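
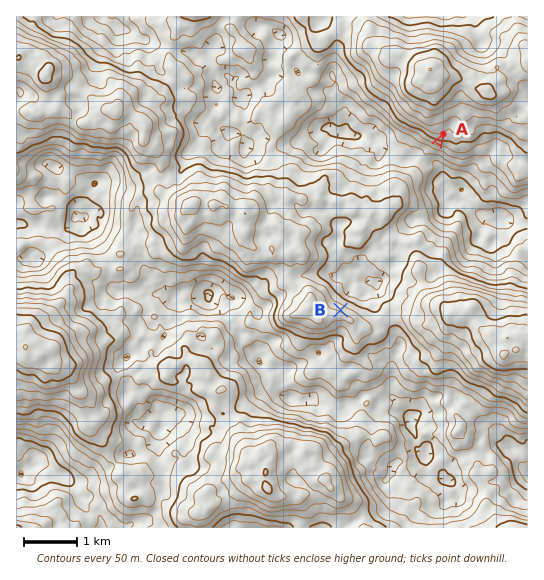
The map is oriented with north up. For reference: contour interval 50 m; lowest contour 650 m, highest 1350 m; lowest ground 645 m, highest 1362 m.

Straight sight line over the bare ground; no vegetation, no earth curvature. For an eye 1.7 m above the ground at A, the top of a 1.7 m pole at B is visible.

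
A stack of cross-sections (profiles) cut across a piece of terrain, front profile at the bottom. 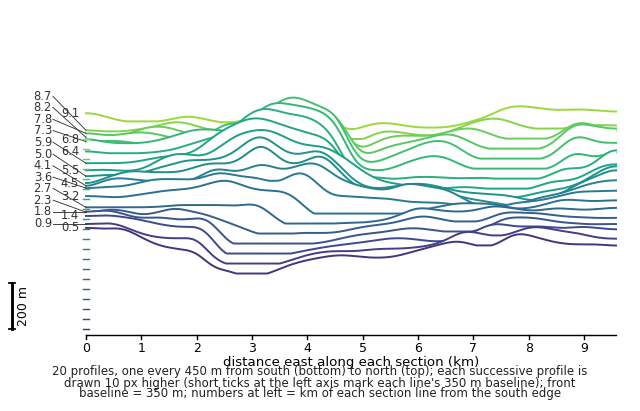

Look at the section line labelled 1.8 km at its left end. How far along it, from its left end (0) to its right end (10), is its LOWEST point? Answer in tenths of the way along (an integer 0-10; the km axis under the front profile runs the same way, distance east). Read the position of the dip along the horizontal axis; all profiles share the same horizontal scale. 4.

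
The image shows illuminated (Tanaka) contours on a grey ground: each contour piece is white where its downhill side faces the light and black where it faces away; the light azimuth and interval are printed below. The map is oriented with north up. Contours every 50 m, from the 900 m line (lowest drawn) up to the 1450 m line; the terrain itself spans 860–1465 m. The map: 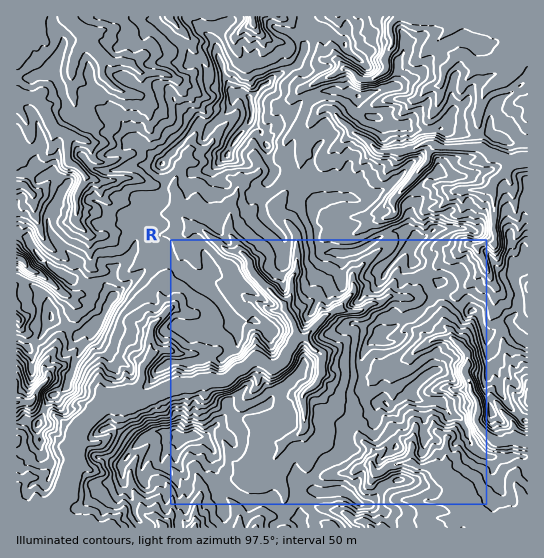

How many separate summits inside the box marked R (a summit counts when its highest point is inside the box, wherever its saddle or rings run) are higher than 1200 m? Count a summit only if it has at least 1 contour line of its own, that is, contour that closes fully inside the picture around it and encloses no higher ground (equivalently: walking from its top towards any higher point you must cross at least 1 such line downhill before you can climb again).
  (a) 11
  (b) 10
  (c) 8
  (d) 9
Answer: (c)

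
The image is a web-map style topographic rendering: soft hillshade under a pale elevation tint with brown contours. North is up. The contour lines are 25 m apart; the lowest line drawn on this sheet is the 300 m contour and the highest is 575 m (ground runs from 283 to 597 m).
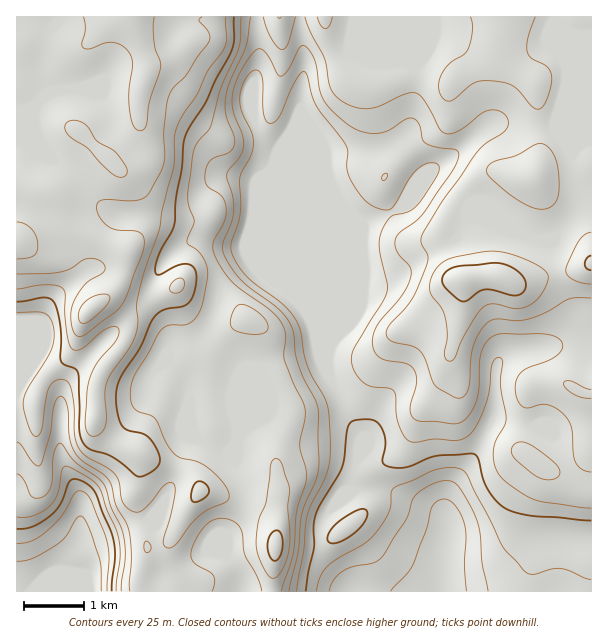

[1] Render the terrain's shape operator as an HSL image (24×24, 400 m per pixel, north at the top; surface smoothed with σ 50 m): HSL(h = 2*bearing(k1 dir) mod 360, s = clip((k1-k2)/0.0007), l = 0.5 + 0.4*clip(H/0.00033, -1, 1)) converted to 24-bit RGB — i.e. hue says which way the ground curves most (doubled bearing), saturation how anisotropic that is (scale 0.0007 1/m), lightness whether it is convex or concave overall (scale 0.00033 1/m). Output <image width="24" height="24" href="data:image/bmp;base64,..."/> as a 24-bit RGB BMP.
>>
<image width="24" height="24" href="data:image/bmp;base64,Qk32BgAAAAAAADYAAAAoAAAAGAAAABgAAAABABgAAAAAAMAGAAATCwAAEwsAAAAAAAAAAAAAcpJUan9qfnNuAAkz++3Qs5hbdZ5vgpqrq3qkNR9T/+qJNM4XckB4P0ZMdIBXgplkbYp7WWOFWFSGmYx4l5t9lY2CdnGBhYx5mqZYRn9YUWySCBZB6thC4suercVnNGxPi1tsVh+d+fTSp/l+LAWRrF2JS5xqcZp8cIiCVmaBRUiDqYJ7mKV6fYt4dHSKeJGLt75XNZ1DKk5zLAs5kPlBpc1q3HF9Vo4yP1w3M2l00++t/8ujAAwz46fcwIzEXYp7a415UGeBQTZiq5Fasqdkg3dRd29EfnY34K/aq92QAxAwQBBz6frRP6tKUDae8ZyuNKTJMLrOqLtU/7uRBiMtNIBW0oqNrHi3joVfTj9ZSjFcpq9xp4xwoGVxhGqdgYu1qERJ9O63KgAzDngrwvh0u5djHl1nyunBe2fOYDyBpqp337OisFfbG1tup5FPnzw0oXBNRFFcLmd5oayNnH1+j66tiqS6dHilqOI4ugClxQDVivDKeNK7w+TRIYbetrxFfDlJWlx8nbaKra5/w36HKTyQW2GTwmrEwYqchVihOJyCOpKlv6asjb2yd2ScpmuG9eNKAAySxVT/pvamOdnMyqKDYDBfg1xZdplyZ4SGf5xkwYtokqxuSzh9U1RueEV5y452hmaPmL+GCH2BvbN5m3dcclBxp6dx0PhdEABtAMi7+/zPMltkkUxKjlOScICMlYlvfn2AcX56v8GPlcS7Ux2BjWR7NmOI06u3knqu1MugFVd5n0Uzq6dVaUxUl6tjOtFuyACdAMGX/+i2NFxPS2V1n3J0a4VmdY5qfn+AfYR+meCLgS6fdiN7pIB2R4BvQolAv2lgzeKiEyeaPVm+xZbLgZLKiLjOWIB9/iP2B+BI9ZJy4mVqHGphjmt+eoCRkIp1dXljh6VepOFwOhNMW0mctYOgnWZkOV5it8eR1+aeIh1XJ4ZegaRVqI9eh2VWf3+AEgZC/+TMATIT/K+TLWOfRm1gX5RiqWCSlGhzmM2Ped6aNh1qPIqImDfV47XSZpu9YKaM6riFXS9uUGo6VHgxXItBiohjZXQoAxAw++bQ8pX2CtBT1zyqX34+LsBNO1eNvuPe1PfzrwCoeFeBfIB+FGBa0H161XyqdFNu4bh3fzaMolhjWbFwVJV8bH5mnnV2F2pWA9gS5oyn6oyhB0WS9tT2Zs/KHsG9f/qnUgISeC1JgH9/f3+ASFd6Mnkuuzls12i22NqogzS9qd3clKXUcEaklUZCf5C4iLTUP66SWGY67bB0CopfEb9b7JayWeaSNAUiflplgH9/f3+Af3+ATEB4q3tiJ2pDSOJywq7mmInpp67dslG8Zy6527blobTBgV+UgmaWaKO8qMPV64u3EmFIxKUjvKgSFCBCf3+AgIB/f3+Af3+ANTeAnp6+lofJdr9NVXUqeowyfl0vf1tHSnBvaMdbn2JRjl5kcaGHfJJVaGQu2I4+X4u6RT288d/aBC5tf3+AgIB/f3+AgHx+cDJIJbgbJ1+V5pqtcXSSgn50gVxklnlTUZNYSpVLd26dkLKvj2KQj0Fgo6Vqmr96ca9RJXd2482cLgt3f3+AgIB/f3+AgEB6qoGQjctzG2BVJM6o2IKXflBck1NmmruMZLarX2SBb518jFhWh0ZlcomjnL68u4WOqsSJM0hynHEhG29BXoR7f3+AfX2AYEOfkLerzJiiMo+QCzId02xHvZDTjqzT0LHGfVSmf2aVh29ohVF2dKN/er2mmVV1uMNzwZxtSiholcPNX5jkNlaHd4B+fGuAhk4ykp8+bJFJxVy3vz2kC30pc7ZIfGtgspphm0t5coh6d3aBY36uoL24gluQnVCAwdCRtU5sRH2CZOtsUw97309bN4aEbh5ZrbNhkqt/aphjOEBYwH9ug7qQN3ZNaGNLtrRLZoRzf3+AcIhxW4tfjIVWflZ2pV6h08V9j1OFuqSJgNc6CAsr7XNYGzeFiymyqs2okJ+po3+fOEOIiMSGqox+dF6FW3aBpcCKV4OMf3+AhYx1iGdzjYlgVHtdVIeF27abcFqYuZd73qVtBR8uu48jC97LG1ifs86adnaWlnafWmOqbqOws4KkjXKhbpqmibGae1qgf3+AkHqGaHCQpIinmmmWTX9Yi8hoiVuuwYGq6NPHBxqsFjOy+74dDr2Ub75bgHx7gIB/foB/U4N5m2xqmXt/h5Z4XIhchGVyf3+AjIBzZYF8fWdqpGiOhrKViK5tSmlnpIlZ5uGTKQx2ahbzEwDojOtzTKqdfn6AgH9/f3+AY2V8hIBrlIlunpV2ZYd5ammAi31u"/>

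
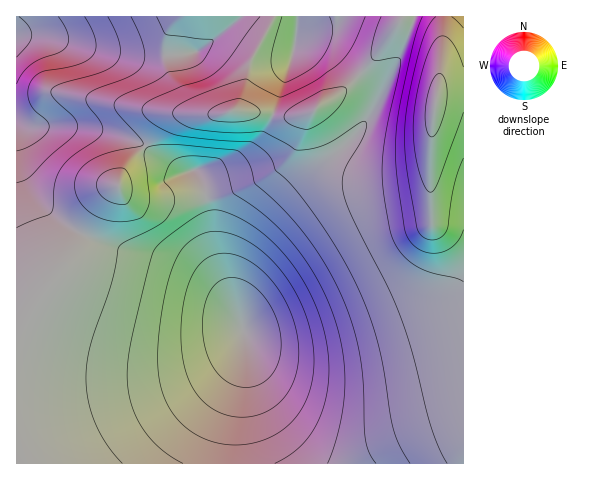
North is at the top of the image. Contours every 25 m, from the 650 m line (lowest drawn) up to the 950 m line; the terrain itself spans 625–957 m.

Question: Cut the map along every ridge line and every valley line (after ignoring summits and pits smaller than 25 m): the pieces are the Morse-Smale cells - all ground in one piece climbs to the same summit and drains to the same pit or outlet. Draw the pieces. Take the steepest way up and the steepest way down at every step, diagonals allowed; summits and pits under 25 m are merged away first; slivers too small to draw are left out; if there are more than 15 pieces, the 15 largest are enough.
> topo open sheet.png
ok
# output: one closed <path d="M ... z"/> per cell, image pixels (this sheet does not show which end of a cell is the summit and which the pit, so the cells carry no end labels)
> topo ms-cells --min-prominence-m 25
<path d="M463 16l-60 0-29 43-31 32-23 14-8 8-17 3-18 0-10-3-32-3 5-5 4-10 5-32 24-47-92 0-5 4-6 16 2 42 13 27 5 5 10 3-28 1-6 2-10 11-10 20 33 24 9 1 7-2 4 5 11 36 6 44 23 63-14-18-12-13-14-10-33-15-48-13-34-14-12 21-32 38-24 43 1 127 447-1z"/><path d="M180 16l-163 0-1 106 12 5 48 0 18 2 38 11 13 7 13-23 8-8 6-2 28 0-10-4-5-5-14-31-1-38 2-10z"/><path d="M402 16l-128 0-25 47-5 32-4 10-5 5 32 3 10 3 18 0 17-3 8-8 23-14 24-24 21-27 12-18z"/><path d="M145 147l-21 21-5 18-14 13-12 18-8 19 33 13 48 13 33 15 14 10 18 18 5 9-1-7-19-52-6-44-11-36-4-5-7 2-9-1z"/><path d="M18 122l-2 1 0 29 10 31 23 29 17 13 18 10 21-36 14-13 5-18 20-22-19-9-31-8-18-2-48 0z"/><path d="M17 152l0 185 23-43 25-29 19-28-27-18-21-22-13-21z"/>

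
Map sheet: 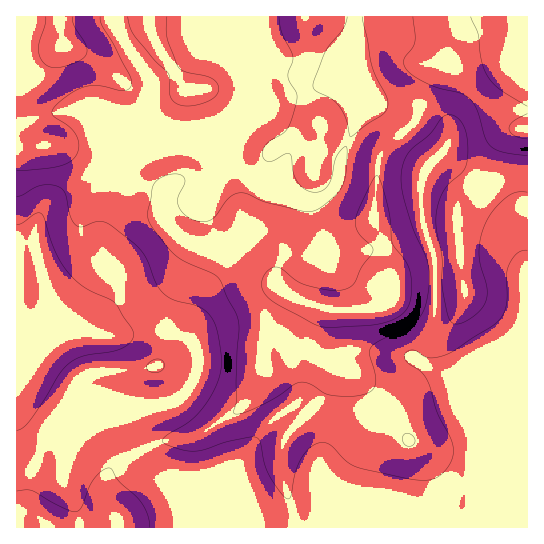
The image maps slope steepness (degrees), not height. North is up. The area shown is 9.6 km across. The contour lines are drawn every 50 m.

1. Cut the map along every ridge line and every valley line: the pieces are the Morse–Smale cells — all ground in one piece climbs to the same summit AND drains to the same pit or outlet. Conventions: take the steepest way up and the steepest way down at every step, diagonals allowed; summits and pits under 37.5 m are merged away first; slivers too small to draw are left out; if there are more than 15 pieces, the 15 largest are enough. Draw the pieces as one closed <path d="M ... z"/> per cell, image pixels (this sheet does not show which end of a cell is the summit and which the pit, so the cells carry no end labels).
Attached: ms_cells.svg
<path d="M527 16l-172 1-4 52 12 29 18 11 48 54-8 19 0 32 4 19 10 25 1 47-7 28-14 24 0 3 14 7-3 0-6 3-12 17-37 34-18 22-29 28-3 8-2-8 0-24-11-20-18-16-7 1-9 7-14 15-17 25-38 35 13 34 310-1z"/><path d="M363 99l-8 28-14 31-1 16-4 12-17 14-14 1-15-6-11-8-14-3 0 6-14 40-9 11-8 4-8 0-10-11-9-20-1-17-9 4-40-8-19 0-8 4-17 18-9 19 1 20 8 27-1 12-4 9-26 25-22 3 50 6 27-4 26 0 19 5 13 9 4 13-3 16-8 15-9 9-12 5-42 6 12 33 11 20 14 13 29 15 12 4 7-4 33-32 22-32 21-16 7 1 19 21 7 14 0 24 2 8 3-8 29-28 18-22 24-21 13-13 12-17 7-4-12-6 0-3 14-24 7-28-1-47-10-25-4-19 0-32 8-19-48-54z"/><path d="M174 136l-23 0-21 17-28 11-20 16-29 19-10 10-7 16 0 25-6-2-14 1 1 149 12 17 40 22 6-1 34-27 24 0 42-8 13-11 9-20 2-11-4-13-5-5-20-8-33-1-27 4-50-6 22-3 22-20 7-10 2-16-8-27-1-20 4-11 9-13 13-13 8-4 19 0 37 8 8-1 5-4-2 13 11 25 10 11 8 0 14-10 15-37 2-12-24-15-13-12-5-18z"/><path d="M206 16l-190 1 1 231 13 0 5 3 0-20 8-22 10-10 29-19 20-16 28-11 21-17 23 0 49 5 29-27 3-4 0-9-6-18-13-20-28-26z"/><path d="M354 16l-93 0-1 19-3 5-40 1-6-2 30 31 8 13 6 18 0 9-3 4-28 28 1 12 10 13 23 14 21 6 11 8 15 6 14-1 17-14 4-12 1-16 22-55 0-6-12-28 0-15 4-20z"/><path d="M17 393l0 135 200-1-4-16-8-16-14-4-29-15-14-13-11-20-12-34-16 0-34 27-6 1-40-22-8-9z"/><path d="M259 16l-52 0 0 17 10 8 40-1 3-5z"/>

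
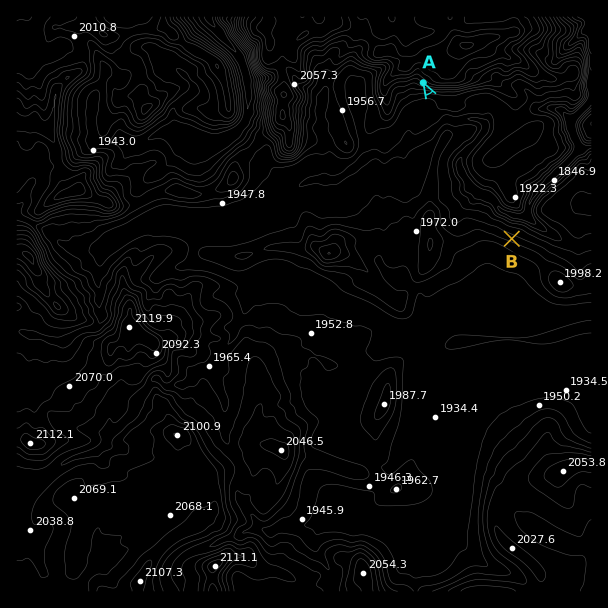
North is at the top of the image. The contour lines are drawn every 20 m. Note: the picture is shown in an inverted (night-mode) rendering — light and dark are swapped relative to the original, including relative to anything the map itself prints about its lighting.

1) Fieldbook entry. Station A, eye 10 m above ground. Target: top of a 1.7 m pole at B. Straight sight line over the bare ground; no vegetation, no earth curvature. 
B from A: visible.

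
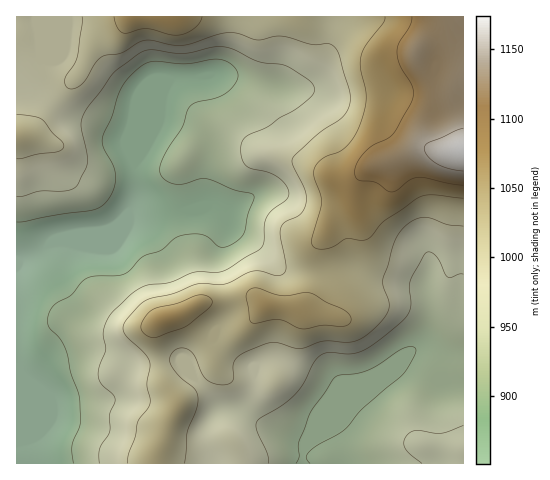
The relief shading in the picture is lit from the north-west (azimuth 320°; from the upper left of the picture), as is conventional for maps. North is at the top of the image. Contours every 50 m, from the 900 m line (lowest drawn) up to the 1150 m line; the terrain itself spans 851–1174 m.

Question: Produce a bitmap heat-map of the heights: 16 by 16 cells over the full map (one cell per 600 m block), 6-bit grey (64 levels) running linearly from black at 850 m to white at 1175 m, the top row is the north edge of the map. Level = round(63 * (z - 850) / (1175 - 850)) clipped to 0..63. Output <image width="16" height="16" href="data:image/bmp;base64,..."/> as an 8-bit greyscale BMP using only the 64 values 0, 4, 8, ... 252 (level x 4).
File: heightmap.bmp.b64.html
<image width="16" height="16" href="data:image/bmp;base64,Qk02BQAAAAAAADYEAAAoAAAAEAAAABAAAAABAAgAAAAAAAABAAATCwAAEwsAAAABAAAAAAAAAAAAAAEBAQACAgIAAwMDAAQEBAAFBQUABgYGAAcHBwAICAgACQkJAAoKCgALCwsADAwMAA0NDQAODg4ADw8PABAQEAAREREAEhISABMTEwAUFBQAFRUVABYWFgAXFxcAGBgYABkZGQAaGhoAGxsbABwcHAAdHR0AHh4eAB8fHwAgICAAISEhACIiIgAjIyMAJCQkACUlJQAmJiYAJycnACgoKAApKSkAKioqACsrKwAsLCwALS0tAC4uLgAvLy8AMDAwADExMQAyMjIAMzMzADQ0NAA1NTUANjY2ADc3NwA4ODgAOTk5ADo6OgA7OzsAPDw8AD09PQA+Pj4APz8/AEBAQABBQUEAQkJCAENDQwBEREQARUVFAEZGRgBHR0cASEhIAElJSQBKSkoAS0tLAExMTABNTU0ATk5OAE9PTwBQUFAAUVFRAFJSUgBTU1MAVFRUAFVVVQBWVlYAV1dXAFhYWABZWVkAWlpaAFtbWwBcXFwAXV1dAF5eXgBfX18AYGBgAGFhYQBiYmIAY2NjAGRkZABlZWUAZmZmAGdnZwBoaGgAaWlpAGpqagBra2sAbGxsAG1tbQBubm4Ab29vAHBwcABxcXEAcnJyAHNzcwB0dHQAdXV1AHZ2dgB3d3cAeHh4AHl5eQB6enoAe3t7AHx8fAB9fX0Afn5+AH9/fwCAgIAAgYGBAIKCggCDg4MAhISEAIWFhQCGhoYAh4eHAIiIiACJiYkAioqKAIuLiwCMjIwAjY2NAI6OjgCPj48AkJCQAJGRkQCSkpIAk5OTAJSUlACVlZUAlpaWAJeXlwCYmJgAmZmZAJqamgCbm5sAnJycAJ2dnQCenp4An5+fAKCgoAChoaEAoqKiAKOjowCkpKQApaWlAKampgCnp6cAqKioAKmpqQCqqqoAq6urAKysrACtra0Arq6uAK+vrwCwsLAAsbGxALKysgCzs7MAtLS0ALW1tQC2trYAt7e3ALi4uAC5ubkAurq6ALu7uwC8vLwAvb29AL6+vgC/v78AwMDAAMHBwQDCwsIAw8PDAMTExADFxcUAxsbGAMfHxwDIyMgAycnJAMrKygDLy8sAzMzMAM3NzQDOzs4Az8/PANDQ0ADR0dEA0tLSANPT0wDU1NQA1dXVANbW1gDX19cA2NjYANnZ2QDa2toA29vbANzc3ADd3d0A3t7eAN/f3wDg4OAA4eHhAOLi4gDj4+MA5OTkAOXl5QDm5uYA5+fnAOjo6ADp6ekA6urqAOvr6wDs7OwA7e3tAO7u7gDv7+8A8PDwAPHx8QDy8vIA8/PzAPT09AD19fUA9vb2APf39wD4+PgA+fn5APr6+gD7+/sA/Pz8AP39/QD+/v4A////AAwYOFyEiGxoXDgoKDREUFQMEDBUeJBsYFA8KCgsQEhIDBA0UGyMdGRkXDgoKDA0NBAcPFRseHR8aGxQNDAoLDAUKDxcjJCEiISAhHxsPCw0ECg0UISgoIygpKCcjGhAQAwYKDBEVGxwiISQjIRoREwIDAwMICw0NFBwlJSMcFBYIBQQCBAcICA4cJCkpIhodEhEPCAQHBwgLEyArLS0nJxkXEwoGCwsNExgkLDI0NDghHRIHBgkNEBUYHSQtMzk8HRoTCQYHCw4RExYcJy40NhocGg8GBgcJDg8TGSYsMzYbHB4bEA8ODRQWGR0oLzU2HBseJCYoJB0eHx8fJCw0Ng="/>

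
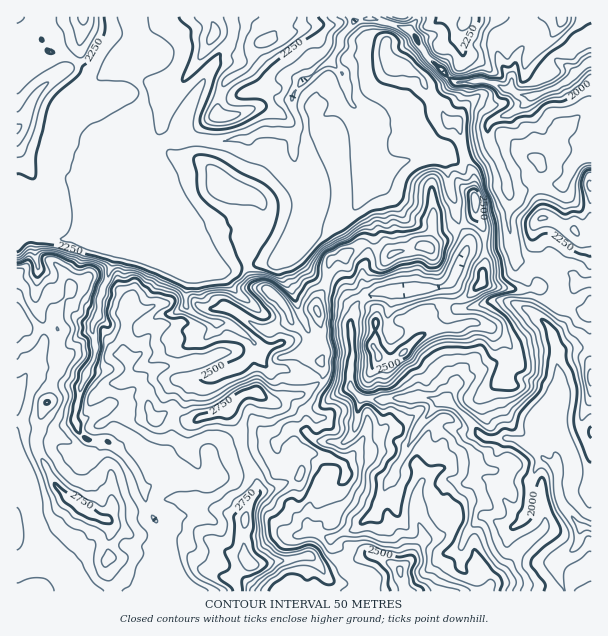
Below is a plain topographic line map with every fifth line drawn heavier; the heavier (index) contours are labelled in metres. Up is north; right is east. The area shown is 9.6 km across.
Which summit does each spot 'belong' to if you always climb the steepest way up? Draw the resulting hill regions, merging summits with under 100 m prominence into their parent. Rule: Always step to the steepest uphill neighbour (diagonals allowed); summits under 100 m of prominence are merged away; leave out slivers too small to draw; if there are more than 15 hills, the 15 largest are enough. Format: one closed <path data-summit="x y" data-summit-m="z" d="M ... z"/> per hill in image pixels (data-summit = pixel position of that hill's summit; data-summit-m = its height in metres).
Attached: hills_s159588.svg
<path data-summit="249 563" data-summit-m="2840" d="M369 16l-16 0 1 7-12 13-2 11-9 15-8 4-20 14-8 10-3 8 0 9 8 18-7 9-30-2-14 7-16 0-11 3-22-3-14 0-6 3-13-2-14 10-48 0-15 14-10 19 2 29 16 4 7 4 11 11 6 12 5 3-8 1-4 4-7 30-5 6-5 28-6 9 4 29-7 17 46-2 44-20-1 17 3 12 8 3 18-1 33-13 15-22 6 5 17-5 2-2 0-6-6-15-35-26-15-20-4-3 8-1 20-7 28-2 11-6 6-8 2 7 17 19 8 4 16 5 20 24 11-11-5-11 0-16 11-29 0-10-13-23 0-9 2-10 2-35 10-9 6 17 4 3 6 2 23-8 30 0 12-7 28-6 6-5 1 6 10 18 10 29 12-1 15-6 24-2 9-10 2-7 12-11 8-1-1-93-7 4-26 20-27 11-10-1-9-6-27-10-30 2-28-25-11-19-8-8-36-11z"/><path data-summit="80 507" data-summit-m="2777" d="M99 218l-15 2-15 18-27-2-13-4-13 8 1 352 159-1-8-21 0-18-4-10-6-17-10-16-3-18-7-18-11-15-16-14-6-4-19-1-8-10-4-9 6-33 16-34-4-29 6-9 5-28 5-6 7-30 4-4 8-1-6-4-6-12z"/><path data-summit="264 41" data-summit-m="2423" d="M351 16l-220 0 2 31-9 12 4 6 4 10 12 17-2 22-3 6 1 14 8 12 5 4 14-10 13 2 6-3 14 0 22 3 11-3 16 0 14-7 30 2 7-9-8-18 2-14 9-13 20-14 8-4 9-15 2-11 12-13z"/><path data-summit="399 570" data-summit-m="2610" d="M446 400l-6 2-24 27-13 29-19 33-8 21-19 16-26 11 1 4 10 9 4 15 21 17 2 8 110 0-3-13-14-12 0-22 6-14 15-15 21 10 8 2 6-4 10-12 2-30 6-15 8-9-7-7-21-12-27 0-7-3-10-13z"/><path data-summit="230 407" data-summit-m="2798" d="M255 344l-15 22-33 13-18 1-8-3-3-12 1-17-44 20-46 2-3 2-1 8 21 21 0 4-6 5 8 6 4 9 0 9-4 7 19 17 11 15 6 15 6-2 8-11 7-3 30 9 15-1 0-16 2-4 37-12 24-3 18-17 15 4 1-10 3-6 32-24-15-6-16-10-18-3-9-5-14 2-8-10-2-12z"/><path data-summit="378 356" data-summit-m="2562" d="M450 283l-10 5-63 4-12 4-9 9-6 16 0 66 12 11 24 2 42-3 13 5 7-4 11-16 44-22 6 2 10 14 33 12 5 8 2-7-1-38-5-16-6-11-17-14-23-9-16 0-23 7-10 0-4-5z"/><path data-summit="17 129" data-summit-m="2409" d="M42 40l-12 10-14 6 1 184 12-8 13 4 27 2 15-18 18 0-4-4-15-4-3-5 0-24 6-15 19-18 35 1 10-4-11-16 5-39-12-17-5-13-4-4-19 16-8 2-24-18-15-6-7 0z"/><path data-summit="428 248" data-summit-m="2673" d="M374 144l-10 9-2 35-2 10 0 9 13 23 0 10-11 29 0 16 5 9 73-6 10-5 18-35 0-11-11-18-1-16-5-9-6-33-10-4-10 0-38 9-7-5z"/><path data-summit="464 23" data-summit-m="2325" d="M591 16l-174 0-8 14 7 8 11 19 25 23 33 0 27 10 9 6 10 1 27-11 26-20 8-4z"/><path data-summit="317 311" data-summit-m="2712" d="M293 248l-6 8-11 6-28 2-20 7-8 1 4 3 15 20 35 26 6 15 0 6-5 4-15 4 2 10 8 10 14-2 9 5 22 5 21 13 11-1 3-3 0-66 4-4 1-11-19-23-16-5-8-4-17-19z"/><path data-summit="591 186" data-summit-m="2369" d="M591 156l-7 0-12 11-2 7-9 10-24 2-27 8-2 30 8 34 6 4 12 2 11 6 24 2 10 11 13-1z"/><path data-summit="476 200" data-summit-m="2593" d="M489 140l-6 5-28 6-11 7 2 6 5 30 5 9 1 16 11 18 0 10 32-1 11-4-3-18 0-39z"/><path data-summit="83 17" data-summit-m="2417" d="M129 16l-112 0-1 38 5 1 9-5 12-10 8 12 16 3 27 19 8 2 31-25 1-24z"/><path data-summit="482 282" data-summit-m="2524" d="M512 241l-3 3-9 2-29 0-5 3-15 33 3 21 4 5 10 0 23-7 16 0 22 8 1-21-14-21z"/><path data-summit="591 378" data-summit-m="2226" d="M591 348l-19 0-14 5 1 36-18 36 16 33 10-12 21-8 4-4z"/>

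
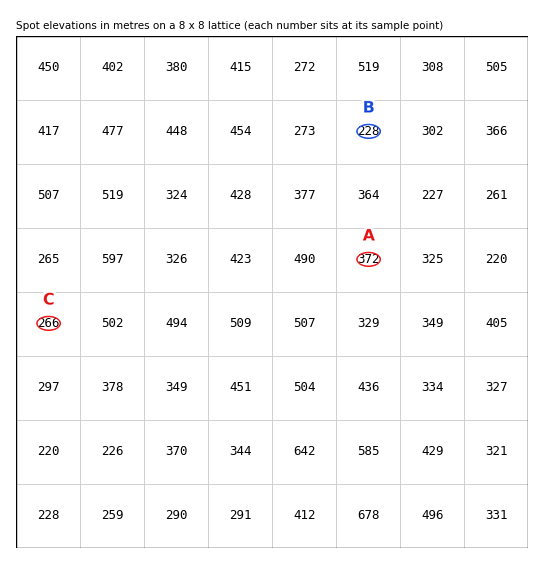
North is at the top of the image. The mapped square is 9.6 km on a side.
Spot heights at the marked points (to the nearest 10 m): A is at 370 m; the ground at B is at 230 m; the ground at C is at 270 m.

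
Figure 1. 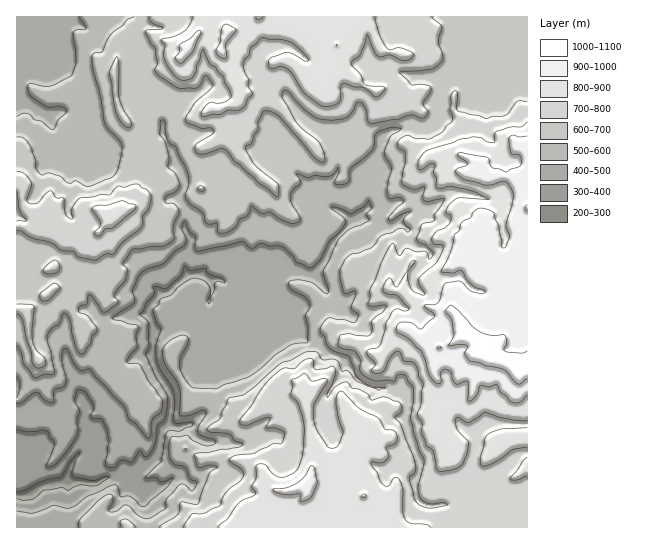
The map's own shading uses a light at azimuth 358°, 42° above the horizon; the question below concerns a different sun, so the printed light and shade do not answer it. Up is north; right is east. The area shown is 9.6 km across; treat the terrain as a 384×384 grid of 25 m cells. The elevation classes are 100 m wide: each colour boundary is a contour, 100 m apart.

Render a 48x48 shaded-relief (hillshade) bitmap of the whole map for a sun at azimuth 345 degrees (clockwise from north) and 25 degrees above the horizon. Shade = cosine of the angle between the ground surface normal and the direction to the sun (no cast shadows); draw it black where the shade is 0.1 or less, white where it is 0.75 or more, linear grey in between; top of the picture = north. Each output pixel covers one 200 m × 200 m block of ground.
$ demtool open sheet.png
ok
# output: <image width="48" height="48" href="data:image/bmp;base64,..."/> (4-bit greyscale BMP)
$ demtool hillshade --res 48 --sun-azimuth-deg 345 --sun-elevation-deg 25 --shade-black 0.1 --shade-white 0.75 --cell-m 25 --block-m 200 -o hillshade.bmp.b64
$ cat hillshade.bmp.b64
<image width="48" height="48" href="data:image/bmp;base64,Qk32BAAAAAAAAHYAAAAoAAAAMAAAADAAAAABAAQAAAAAAIAEAAATCwAAEwsAABAAAAAAAAAAAAAAABEREQAiIiIAMzMzAERERABVVVUAZmZmAHd3dwCIiIgAmZmZAKqqqgC7u7sAzMzMAN3d3QDu7u4A////AKuprNm+3v/97s62iHZUZ3eHiJvKl1eZl83LveuO3e7M/b3amYdkZ4d3l3u6l2aIh83dze+77d7M/KvdqHdlV4h3mGlmZ3ZmZzWrzN/7yJvuzJvcqKqFRnmoqXhkR4ZlVTEkeHe6mHaMerrLmt7YZWipmoiWRId3ZZdBJ2QzJ6k0RJdou7zbl2eIaGinMmZniIiGFbl0AUxjerq87Kq7qoZmZWh2RFhmeGd4MYqXQgmqvd3d3bqqmqdFZIdVd2iGZmZ3YkiIdCb/6FVVeJmZmZpmd5ZmmHiZh0VVZUV3dTDJmXVURWeImIiYmpZ4d2eIdzVEZ2VWdUBzKsupVGdnini7h5iIdTRlNERFd2ZVZmR4Z6zNpFZUW4vNyZuYZjNUIWNFRlZVV4lomazu61Z3Kd3LyomWVWM0MXISNEVVeJo4iZvO/7m8he2CJEZ1U2QkQlIDYyRYqaZIiIma3//s6rtAASVVVTMjVVREcyRniaV3d4iInf/+3XVnQzRURkRGmmiWVEVmVYmHd3iZic7/uCKLckNlRXZ4q1d1RWZ3ZGuod3iZmavMhWjNtDaZdnmoiGZUV3ial3iYiImHeIiJic3buXrLl5qqh1ZUWIdXmYeIiZdmVVZpzdua3duqeamZiIczRnUhNWu4iZZ4d3d4rKl3nKmrmpmZmaljNFRDNErLh4mrqYd3mmeWN3qsuqmZmZiXZmVTNVR8uYqJq5iJp2Wbh5yIyoZneJmHdmZ1ISMnmXdlWKqYmIeLuqnIiFVmZpmYZUVlUhNFM0Z2VGhkaqqay6juhFiqmYiIVUMxMyESUiRWZkVUOru7y9yrx3iKqlVWQ1MhAiABZSE2ZlVlRrzM3MxmqoZoiFZmiIcyAlQ1RkEEVURXZJu83bmbvKdodnd2qphSI2hEZVQiRDNYmHmqqpvdzLmJhoiHmomnQ0iEREVDMyWJmHZ5iHmrq8y5p3m6nN7tp0WHI1ZWMzZ3ZURYh2ZGvMuqqmjMvP/+24VHhnh2VWRFRDRYhTNhNmU2ini8urzdzKh3mYd1Z5YzNFVnmVJWIRI0iomrmYmrqqiXeHdWialTE2VGiadHh3eKqniZmImZh5eGZmZniJdkRWQkdpqImauriHiJmJmIdohnl1VWZ2Zmh3czmIzdzMzIeMqamZdlVWhmiYZVVmVpl1hibM3/7tzLzcqZmYdkVmeGQ1ZlVVWIZDVxBJidzMzO/qmIiIh1iHaJhCRUVEeEERNjAAE5qru93ah3d3h3mHZ5zIhTNGhSISNFZjNXiJmqrId3d3d4eHZDfdllRXY0dkI2aJhWqIiYmoiZmYd3Z2QgBpZndlRHiWNZmJqGuoiHiImJmYeHd3UQAjR3hjR4d2eIiERUe6mIiHiIiZm4eIdEIyR2d2aIdVZ1QxEjN5mJmXiIiJy5Z3eYM3VlWJh2RENFZ3ZWZneKmJmIiKzLdmrtg5czNVVFZ3VWmsp2d1Roh4dniJi9qYrf1XlTIjNWiZh3iauXdlVGd0RWiYaNy6iM6WmGIjRoiZqHiJqodVZUdw=="/>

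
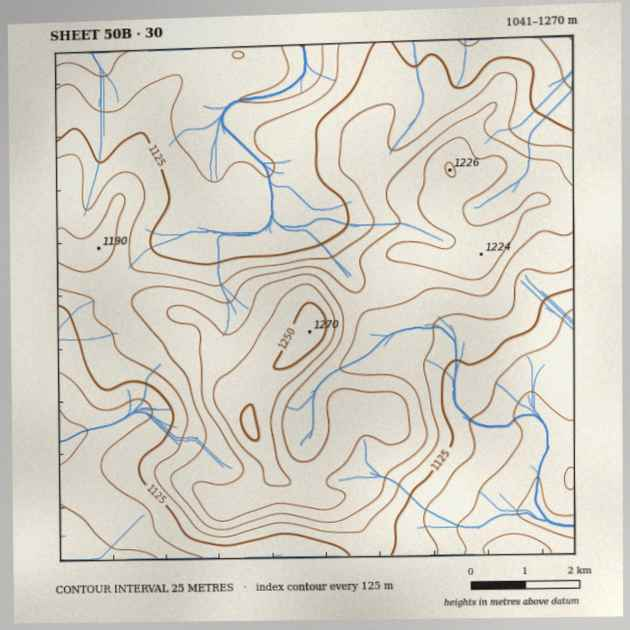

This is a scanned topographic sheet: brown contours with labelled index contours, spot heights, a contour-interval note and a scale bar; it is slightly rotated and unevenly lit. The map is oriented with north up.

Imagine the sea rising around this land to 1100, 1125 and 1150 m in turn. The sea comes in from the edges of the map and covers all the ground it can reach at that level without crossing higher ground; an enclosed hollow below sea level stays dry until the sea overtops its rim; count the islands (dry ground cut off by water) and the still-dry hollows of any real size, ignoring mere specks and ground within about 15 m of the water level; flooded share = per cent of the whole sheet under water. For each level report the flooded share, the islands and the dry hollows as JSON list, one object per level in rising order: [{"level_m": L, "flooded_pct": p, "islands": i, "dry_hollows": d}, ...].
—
[{"level_m": 1100, "flooded_pct": 22, "islands": 0, "dry_hollows": 0}, {"level_m": 1125, "flooded_pct": 41, "islands": 0, "dry_hollows": 0}, {"level_m": 1150, "flooded_pct": 56, "islands": 0, "dry_hollows": 0}]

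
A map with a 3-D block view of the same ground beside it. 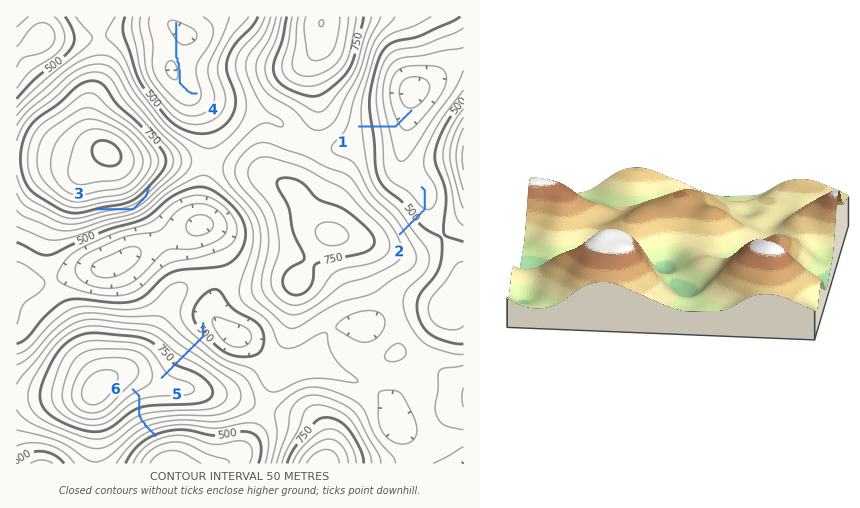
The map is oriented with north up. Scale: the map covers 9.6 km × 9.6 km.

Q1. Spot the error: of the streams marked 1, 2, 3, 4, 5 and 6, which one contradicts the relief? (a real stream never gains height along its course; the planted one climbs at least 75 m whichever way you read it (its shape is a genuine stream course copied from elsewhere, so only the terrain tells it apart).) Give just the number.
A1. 3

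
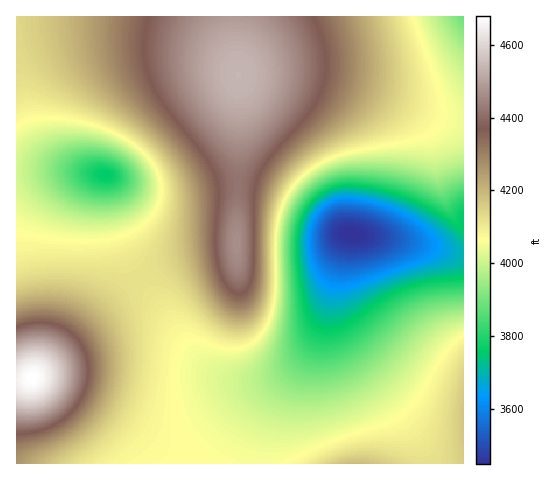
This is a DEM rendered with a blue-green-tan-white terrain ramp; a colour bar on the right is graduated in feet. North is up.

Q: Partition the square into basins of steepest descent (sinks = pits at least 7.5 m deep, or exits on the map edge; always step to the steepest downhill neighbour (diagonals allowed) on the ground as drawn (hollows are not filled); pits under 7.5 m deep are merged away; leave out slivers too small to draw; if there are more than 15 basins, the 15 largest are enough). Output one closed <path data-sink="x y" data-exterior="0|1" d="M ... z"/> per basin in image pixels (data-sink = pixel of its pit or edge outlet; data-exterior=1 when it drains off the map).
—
<path data-sink="353 235" data-exterior="0" d="M276 73l-37 3 1 54-3 119-7 3-28 2-21 5-34 15-38 30-75 72-3 3-14 1 0 84 447-1 0-343-36-6-77-29-37-8z"/><path data-sink="106 174" data-exterior="0" d="M234 16l-218 1 1 363 14-1 3-3 75-72 38-30 34-15 21-5 28-2 7-3 3-168-5-29z"/><path data-sink="463 17" data-exterior="1" d="M463 16l-228 0-1 23 5 36 37-2 45 5 53 14 54 22 18 5 17 1z"/>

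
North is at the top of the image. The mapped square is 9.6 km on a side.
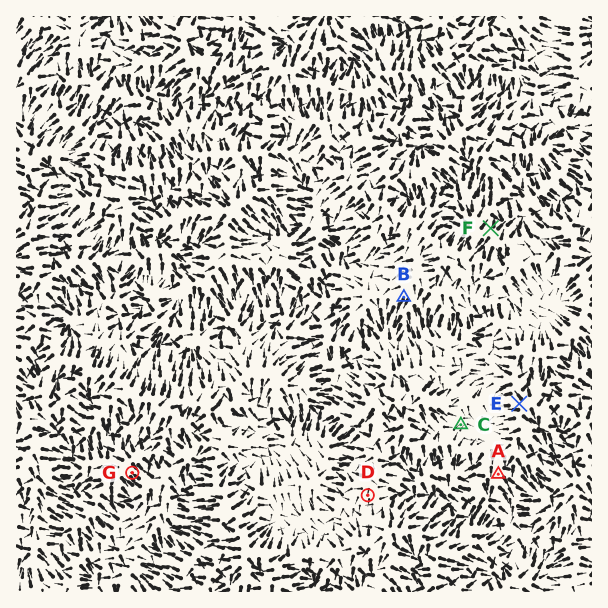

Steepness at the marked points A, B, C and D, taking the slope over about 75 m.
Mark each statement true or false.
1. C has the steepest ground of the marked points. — false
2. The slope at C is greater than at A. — false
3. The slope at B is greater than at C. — true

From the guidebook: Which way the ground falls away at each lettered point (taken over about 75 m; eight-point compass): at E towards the W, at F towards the N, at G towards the SE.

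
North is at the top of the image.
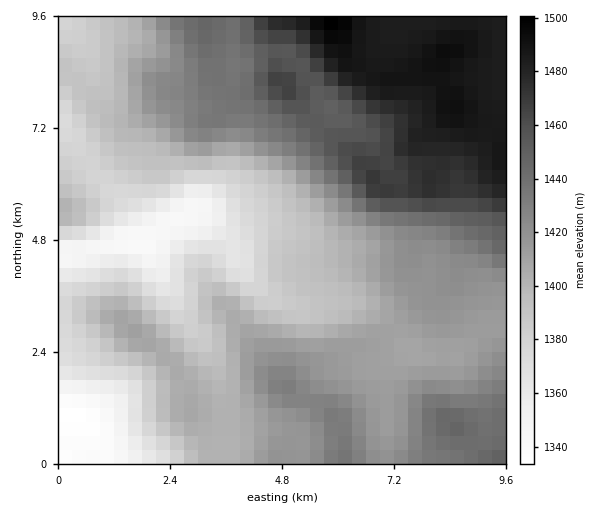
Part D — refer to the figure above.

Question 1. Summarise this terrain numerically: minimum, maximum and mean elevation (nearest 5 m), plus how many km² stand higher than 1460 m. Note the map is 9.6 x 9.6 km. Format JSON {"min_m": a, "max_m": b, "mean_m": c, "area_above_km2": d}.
{"min_m": 1335, "max_m": 1500, "mean_m": 1415, "area_above_km2": 15.6}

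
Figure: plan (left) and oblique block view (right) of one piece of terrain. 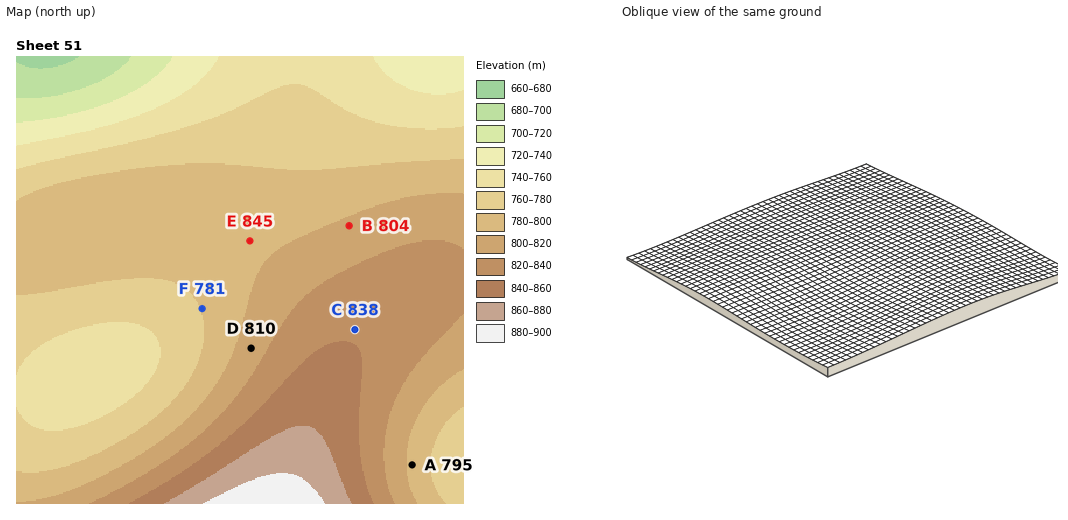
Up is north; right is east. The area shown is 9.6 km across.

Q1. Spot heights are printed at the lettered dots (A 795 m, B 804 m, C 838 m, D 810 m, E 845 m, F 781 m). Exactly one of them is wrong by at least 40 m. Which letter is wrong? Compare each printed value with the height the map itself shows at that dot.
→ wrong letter E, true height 795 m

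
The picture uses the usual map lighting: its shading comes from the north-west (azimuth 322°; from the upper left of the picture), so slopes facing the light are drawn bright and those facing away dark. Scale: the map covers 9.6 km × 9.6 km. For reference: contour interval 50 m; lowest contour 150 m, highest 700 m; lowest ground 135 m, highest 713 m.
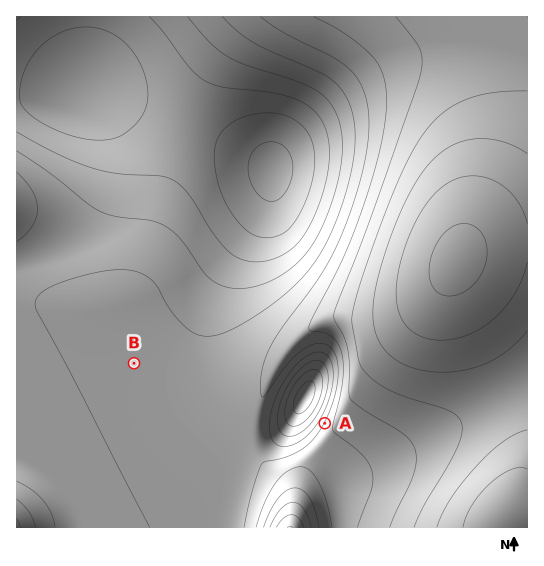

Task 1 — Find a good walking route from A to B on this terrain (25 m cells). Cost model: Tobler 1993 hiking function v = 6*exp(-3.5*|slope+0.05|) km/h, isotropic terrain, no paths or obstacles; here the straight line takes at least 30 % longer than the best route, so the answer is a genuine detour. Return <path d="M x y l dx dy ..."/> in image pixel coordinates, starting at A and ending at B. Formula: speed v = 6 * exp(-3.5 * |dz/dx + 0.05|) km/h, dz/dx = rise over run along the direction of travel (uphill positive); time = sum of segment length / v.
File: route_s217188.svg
<path d="M325 423l-16 16-16 8-12 0-11-5-12-12-5-3-8-8-88-44-2-1-21-11"/>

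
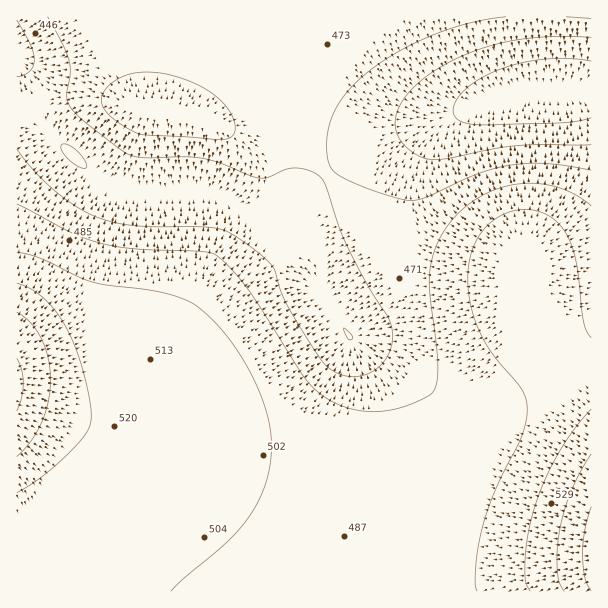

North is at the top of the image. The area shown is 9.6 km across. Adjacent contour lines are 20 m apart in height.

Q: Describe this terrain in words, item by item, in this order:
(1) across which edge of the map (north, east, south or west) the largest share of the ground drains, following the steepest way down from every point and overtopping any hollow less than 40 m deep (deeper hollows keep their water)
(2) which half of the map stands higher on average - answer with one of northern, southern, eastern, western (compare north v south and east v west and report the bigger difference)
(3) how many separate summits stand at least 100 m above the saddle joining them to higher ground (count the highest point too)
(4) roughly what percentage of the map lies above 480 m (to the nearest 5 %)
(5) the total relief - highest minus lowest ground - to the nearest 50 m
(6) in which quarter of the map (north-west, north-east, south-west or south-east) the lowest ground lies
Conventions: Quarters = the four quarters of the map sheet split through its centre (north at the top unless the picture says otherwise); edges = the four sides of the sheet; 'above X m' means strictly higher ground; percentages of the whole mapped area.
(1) Drainage is mainly to the west: more ground falls towards that edge than towards any other.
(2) On average the southern half of the map is the higher ground.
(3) There is 1 summit with 100 m or more of prominence.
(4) Roughly 55 % of the ground is higher than 480 m.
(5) Highest minus lowest: about 150 m of relief.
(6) The lowest ground is in the north-east quarter.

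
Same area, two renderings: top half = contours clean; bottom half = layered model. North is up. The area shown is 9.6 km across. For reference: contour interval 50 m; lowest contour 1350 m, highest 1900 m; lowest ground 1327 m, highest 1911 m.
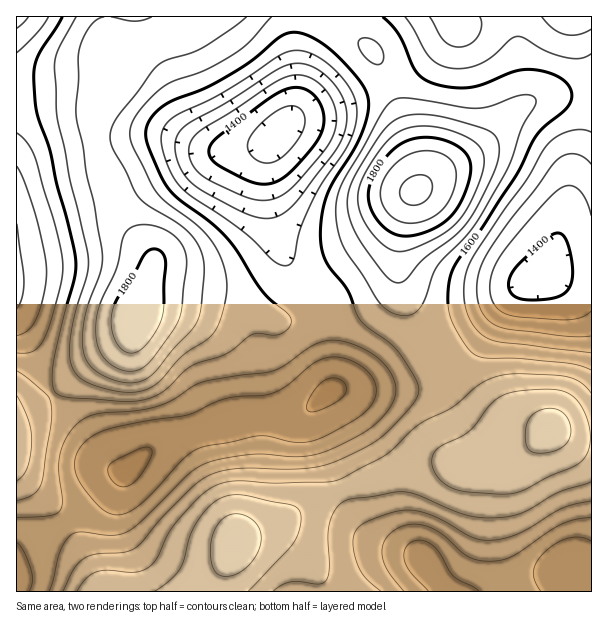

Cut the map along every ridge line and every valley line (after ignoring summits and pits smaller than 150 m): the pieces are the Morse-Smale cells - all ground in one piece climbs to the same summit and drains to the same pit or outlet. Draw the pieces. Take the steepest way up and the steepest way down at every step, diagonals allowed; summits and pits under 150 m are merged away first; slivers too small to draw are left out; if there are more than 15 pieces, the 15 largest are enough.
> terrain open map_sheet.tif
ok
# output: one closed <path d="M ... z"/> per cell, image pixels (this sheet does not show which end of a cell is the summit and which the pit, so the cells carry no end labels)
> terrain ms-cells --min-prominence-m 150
<path d="M293 16l-185 1 0 15 8 28 0 15-19 36-1 30 20 66 11 20 24 28 1 14-18 55-8 15-43 29-31 27 36 40 15 23 8 8 11 6 4 0 6-4 23-22 34-13 57-17 54-2 9-5 23-22-1-49-5-33-2-6-34-33-8-17-10-31-6-35 0-28 4-11 20-25 6-21z"/><path d="M591 16l-259 1 39 32 5 7 22 49 22 69-2 14-9 13-9 33 0 48 8 21 19 38 26 35 16-16 36-55 17-19 23-12 9 0 24 6 14-1z"/><path d="M453 376l-16 10-18 4-87 0-23 19-9 5-61 4-75 24-14 8-64 60-70 44 0 37 188 1 2-7 20-22 9-20 5-5 38-15 40-24 21-9 84-27 24 0 15 5 45-5 18-11 25-21-37-9-19-7-9-6z"/><path d="M554 430l-9 4-26 23-12 6-30 5-15 0-15-5-24 0-84 27-21 9-31 19-47 20-5 5-9 20-20 22-1 6 278 1 29-12 43-8 14 0 7 5 15 1 1-140-20-2z"/><path d="M332 16l-38 1 0 28 2 23-1 39-7 16-18 21-4 11 2 40 10 47 12 24 34 33 2 6 6 55 0 30 87 0 18-4 12-6 3-5-18-22-14-26-12-24-10-28 0-32 4-16 7-26 9-13 2-6-4-23-22-66-15-33-8-11z"/><path d="M107 16l-91 1 0 303 35 74 44-34 31-21 8-15 18-55-1-14-24-28-11-20-20-66 1-30 19-36 0-15-7-19z"/><path d="M554 274l-9 0-18 9-17 16-36 55-20 23 31 32 15 9 72 18 19 2 1-157-25-3z"/><path d="M51 394l-12 9-23 11 1 139 57-35 21-16 31-29-10-4-13-11-15-23z"/><path d="M17 320l0 94 22-11 11-8z"/><path d="M569 572l-14 0-37 6-34 13 108 0-1-13-15-1z"/>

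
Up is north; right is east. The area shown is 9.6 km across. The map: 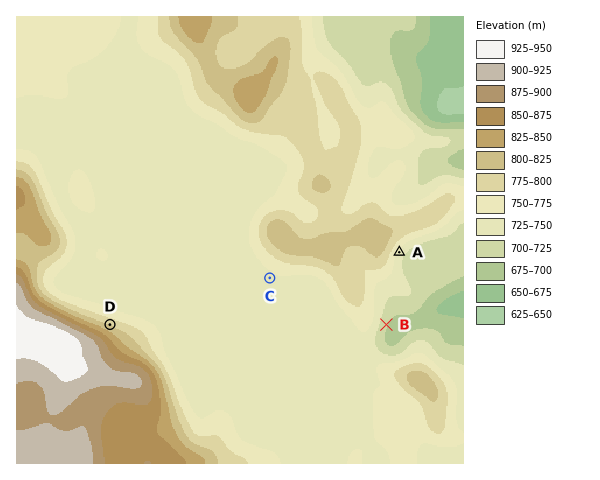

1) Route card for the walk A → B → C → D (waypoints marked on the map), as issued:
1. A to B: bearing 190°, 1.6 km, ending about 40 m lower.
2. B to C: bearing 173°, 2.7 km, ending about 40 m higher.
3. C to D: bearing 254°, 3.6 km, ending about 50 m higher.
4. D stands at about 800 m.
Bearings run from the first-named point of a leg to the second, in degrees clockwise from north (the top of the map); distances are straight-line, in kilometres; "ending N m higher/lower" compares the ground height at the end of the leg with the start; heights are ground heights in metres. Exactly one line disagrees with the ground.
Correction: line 2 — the bearing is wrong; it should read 292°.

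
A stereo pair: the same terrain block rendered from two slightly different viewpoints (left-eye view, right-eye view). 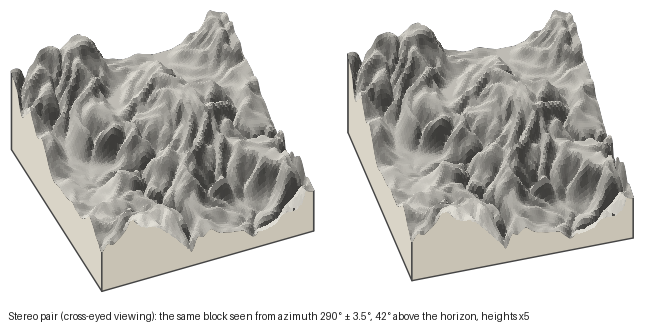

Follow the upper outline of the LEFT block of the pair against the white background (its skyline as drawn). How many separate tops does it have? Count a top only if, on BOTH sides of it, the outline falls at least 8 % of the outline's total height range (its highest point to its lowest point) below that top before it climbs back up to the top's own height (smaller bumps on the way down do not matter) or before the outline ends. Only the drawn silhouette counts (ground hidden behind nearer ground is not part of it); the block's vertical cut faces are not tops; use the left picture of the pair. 2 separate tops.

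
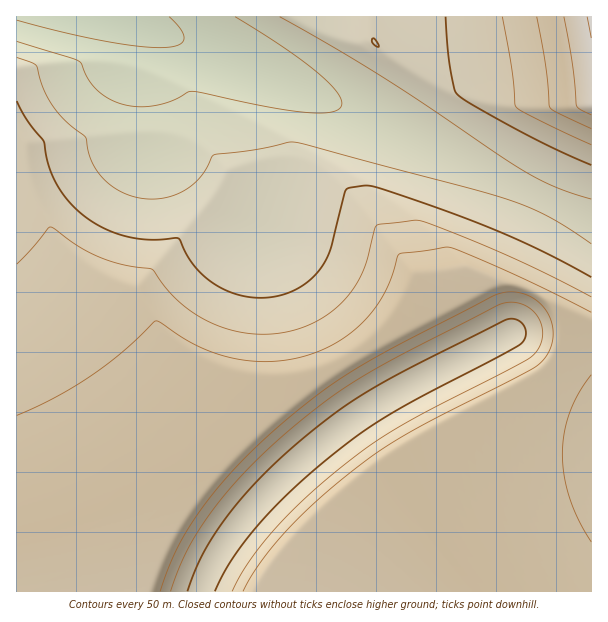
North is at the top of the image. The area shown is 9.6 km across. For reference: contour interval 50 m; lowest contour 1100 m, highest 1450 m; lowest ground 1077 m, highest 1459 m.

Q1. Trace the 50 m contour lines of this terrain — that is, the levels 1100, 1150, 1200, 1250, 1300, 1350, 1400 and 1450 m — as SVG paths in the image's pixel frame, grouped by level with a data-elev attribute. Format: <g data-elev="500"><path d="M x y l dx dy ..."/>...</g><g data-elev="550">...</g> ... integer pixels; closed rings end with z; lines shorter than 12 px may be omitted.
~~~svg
<g data-elev="1100"><path d="M169 17l12 13 3 9-2 3-4 3-16 3-25-2-34-5-86-21"/></g><g data-elev="1150"><path d="M235 17l50 31 36 27 12 12 7 9 2 8-2 4-5 3-9 2-27-1-33-6-74-15-4 1-16 9-14 4-17 2-14-2-16-5-13-9-10-13-7-15-4-3-60-19"/></g><g data-elev="1200"><path d="M591 244l-42-27-39-17-40-12-176-46-42 8-38 5-10 17-7 9-11 8-13 7-21 3-21-3-17-8-13-12-10-17-6-22-22-18-14-18-7-15-5-20-4-3-16-6"/><path d="M280 17l105 61 140 94 30 15 36 12"/></g><g data-elev="1250"><path d="M187 591l8-21 9-19 27-40 37-41 46-41 46-33 62-34 84-42 9-1 7 4 3 6 1 6-2 6-5 4-133 72-33 22-42 34-34 31-27 30-21 30-14 27"/><path d="M591 277l-51-27-54-24-91-33-21-6-9-1-15 2-5 3-16 63-9 15-11 12-16 10-18 6-20 1-19-4-18-8-17-12-12-15-10-20-30 1-24-4-24-9-22-15-13-14-9-13-8-20-5-24-17-21-10-19"/><path d="M377 47l2 0-2-5-3-4-2 1 0 3z"/><path d="M446 17l4 48 4 24 4 6 15 10 51 28 67 32"/></g><g data-elev="1300"><path d="M171 591l9-26 11-21 13-22 17-22 20-24 23-23 56-48 28-19 32-20 119-61 10-3 9 1 9 3 7 6 7 11 2 12-4 12-6 9-21 12-108 56-29 18-28 21-41 34-32 33-26 33-16 28"/><path d="M591 297l-45-23-45-21-61-25-23-8-40 5-14 47-8 15-11 13-14 13-16 10-18 7-20 4-16 0-17-1-16-4-17-7-16-9-15-12-12-12-15-20-29-4-24-8-21-11-27-19-3 1-15 19-16 17"/><path d="M502 17l10 51 4 39 21 12 54 26"/></g><g data-elev="1350"><path d="M160 591l10-26 11-23 14-24 18-25 22-25 25-25 28-25 32-25 27-19 31-18 117-61 12-3 12 1 12 4 10 8 9 13 3 17-3 15-10 13-18 11-111 57-28 18-24 17-39 32-33 32-27 33-17 28"/><path d="M591 542l-12-21-9-23-6-22-2-21 2-21 6-21 9-20 12-18"/><path d="M591 312l-72-35-67-29-6-1-44 6-4 3-6 20-7 17-14 21-23 21-27 15-19 7-21 4-21 1-21-3-20-4-19-8-44-26-35 32-31 23-36 22-37 17"/><path d="M537 17l9 49 3 41 8 5 34 17"/></g><g data-elev="1400"><path d="M564 17l9 48 3 40 5 5 10 5"/></g><g data-elev="1450"><path d="M587 17l4 21"/></g>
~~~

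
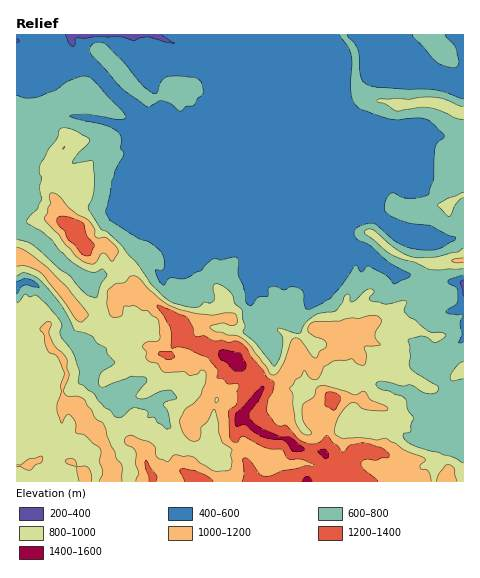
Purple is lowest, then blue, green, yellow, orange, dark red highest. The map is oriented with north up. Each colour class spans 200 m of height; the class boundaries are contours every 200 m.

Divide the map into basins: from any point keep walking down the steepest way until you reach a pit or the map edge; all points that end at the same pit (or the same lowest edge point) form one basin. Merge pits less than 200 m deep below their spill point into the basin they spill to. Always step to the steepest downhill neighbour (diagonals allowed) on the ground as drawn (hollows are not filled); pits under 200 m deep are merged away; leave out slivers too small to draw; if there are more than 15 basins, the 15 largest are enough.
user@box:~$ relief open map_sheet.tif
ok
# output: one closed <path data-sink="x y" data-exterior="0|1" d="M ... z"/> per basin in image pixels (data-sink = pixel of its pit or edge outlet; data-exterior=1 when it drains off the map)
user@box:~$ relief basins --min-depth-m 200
<path data-sink="84 35" data-exterior="1" d="M463 34l-446 0-1 223 13 3 12 7 40 47 16 5 9 0 9-10-1-12 3-4 21-2 40 31 4 18 13 6 21 4 16 8 3 3-1 4-21 17-9 21 25 8 12 6-4 10-2 11 6 8 1 11 6 8 5 17 210 0 1-110-6 2-10 9-7 3-6 3-8-1-20-14-19-26-18-7-8-9 13-10 11-4 26-22 12-3 5-6 5-24 30-3z"/><path data-sink="17 287" data-exterior="1" d="M21 258l-5 1 0 73 15 3 10-6 4 1 5 16 14 14 2 19-3 6 0 11 4 7 9 0 9 10 1 9 19 22 3 8 0 8 5 8 33-5 7 19 100-1-5-16-7-12 0-7-6-8 2-11 4-10-12-6-25-8 9-21 21-17 1-4-3-3-16-8-21-4-13-6-4-18-40-31-21 2-3 4 1 12-9 10-9 0-16-5-40-47z"/><path data-sink="463 283" data-exterior="1" d="M463 260l-29 3-5 24-5 6-12 3-26 22-11 4-13 9 8 10 18 7 19 27 24 14 17-6 10-9 6-3z"/>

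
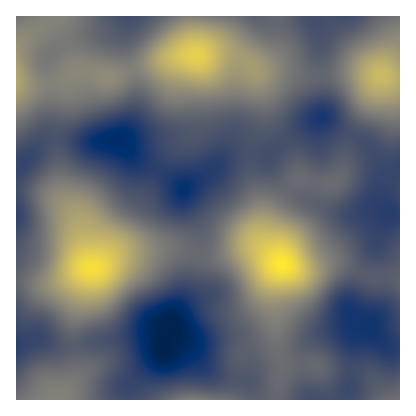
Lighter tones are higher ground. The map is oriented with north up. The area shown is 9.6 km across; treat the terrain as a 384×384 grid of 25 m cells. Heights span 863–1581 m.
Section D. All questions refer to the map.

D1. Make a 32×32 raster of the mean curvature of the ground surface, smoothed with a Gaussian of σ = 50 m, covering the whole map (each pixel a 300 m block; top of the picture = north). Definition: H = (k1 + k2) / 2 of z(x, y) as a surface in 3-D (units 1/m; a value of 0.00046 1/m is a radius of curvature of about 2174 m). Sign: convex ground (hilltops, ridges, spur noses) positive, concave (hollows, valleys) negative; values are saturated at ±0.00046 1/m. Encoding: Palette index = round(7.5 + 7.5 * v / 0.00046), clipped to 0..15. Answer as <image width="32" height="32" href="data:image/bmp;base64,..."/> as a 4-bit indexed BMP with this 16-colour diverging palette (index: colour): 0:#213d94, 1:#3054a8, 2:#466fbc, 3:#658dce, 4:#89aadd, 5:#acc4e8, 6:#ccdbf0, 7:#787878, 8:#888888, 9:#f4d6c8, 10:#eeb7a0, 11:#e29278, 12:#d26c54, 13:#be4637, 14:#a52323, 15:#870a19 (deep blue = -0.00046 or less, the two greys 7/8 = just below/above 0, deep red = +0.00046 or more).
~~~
<image width="32" height="32" href="data:image/bmp;base64,Qk12AgAAAAAAAHYAAAAoAAAAIAAAACAAAAABAAQAAAAAAAACAAATCwAAEwsAABAAAAAAAAAAlD0hAKhUMAC8b0YAzo1lAN2qiQDoxKwA8NvMAHh4eACIiIgAyNb0AKC37gB4kuIAVGzSADdGvgAjI6UAGQqHAGirymQ0aImWRlJbkhZgF4Z8yruEJHdWYgRSXLVrgluUfbic24dzFFIolFu4z8adg1h1ebzJYRV0bNdqp7+1ilFTE2MliFNGY0qne5RYY0YzkwWUAlVWZUNXZHykNERVWKQXyWhzE0NXmXWLp1VFZUiHR7qrggERWrmImHd1EUQTnKmZrIQ1MkdCWadXlgBIVK3czO64mnRVEDnMvNpBjbh4i///2ruGeGRZ7//9qK24Ujjv/9qZiJqZmt//qLuFVnQ3u6vMqqqWWdy9/GSKYTd2aah53bq7lDnvutyFeXRXJHq6mal3eIZp3sqrllVnYwSbvLhTRUJHh4vJZEQyNlBK7czIM3lAF4VZpzAVhjVjjP2ruFarYAVlapZne/x0Zke8mJhleGM1RIpkrsrvlWYRe4ZnU0aIdiJ5Qp6EnqVlIGtyJUNYu7hEeVJ6Uox0eHJZUAIzaJmqdnh1eGWaQWqUNmMSEUZVaHVWiHVDVkJrpSapdTE3h1ZUNYlzAAWZirdYy5qDOcpmZleqhSAG3arKiridxTi4aJd6y5mFN9/cyHq4r/dHl3u3fOuKunnP/5M4y77YjNvP1m37iIZ63/9yFaqYdq///+eM2qlCWs3bl0VmVDJr7//aqXeqQliZmbuXdlZSJZvty6Y1mERmZoqZqrl3ZDWLy5qEN4QlYzaI"/>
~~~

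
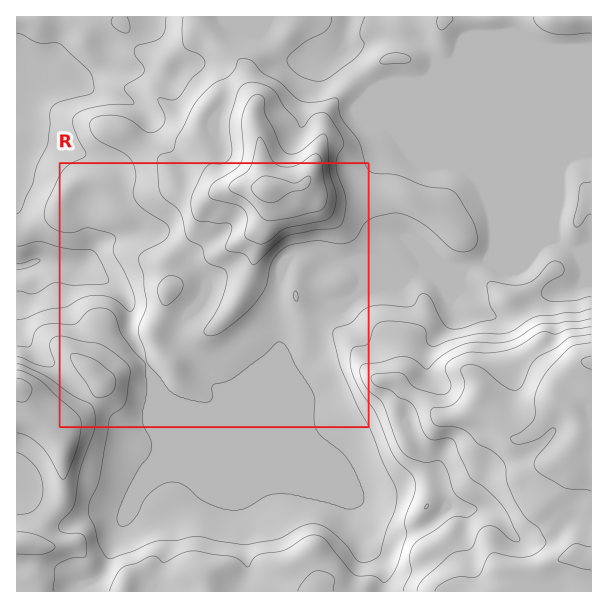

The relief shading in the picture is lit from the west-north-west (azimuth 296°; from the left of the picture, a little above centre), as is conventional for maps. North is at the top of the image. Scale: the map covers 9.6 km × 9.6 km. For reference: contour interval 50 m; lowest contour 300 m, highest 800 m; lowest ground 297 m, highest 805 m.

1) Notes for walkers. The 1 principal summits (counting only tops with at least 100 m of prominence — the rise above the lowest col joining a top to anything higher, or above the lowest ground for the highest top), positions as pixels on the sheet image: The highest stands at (266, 189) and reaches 723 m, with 237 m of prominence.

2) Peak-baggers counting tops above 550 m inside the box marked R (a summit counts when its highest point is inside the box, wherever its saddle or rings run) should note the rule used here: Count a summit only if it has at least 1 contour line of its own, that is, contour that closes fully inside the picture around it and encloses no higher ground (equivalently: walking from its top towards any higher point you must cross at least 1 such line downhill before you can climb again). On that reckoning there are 2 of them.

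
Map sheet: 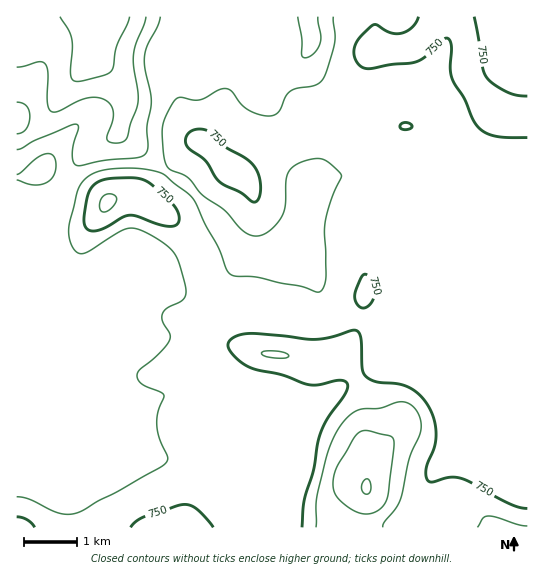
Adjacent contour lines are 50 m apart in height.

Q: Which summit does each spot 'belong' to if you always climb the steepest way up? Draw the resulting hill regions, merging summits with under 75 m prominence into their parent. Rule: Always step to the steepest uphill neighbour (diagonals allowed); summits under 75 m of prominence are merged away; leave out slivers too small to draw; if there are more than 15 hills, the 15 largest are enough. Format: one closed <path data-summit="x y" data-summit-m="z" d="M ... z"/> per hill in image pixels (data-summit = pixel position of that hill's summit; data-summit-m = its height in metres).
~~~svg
<path data-summit="366 487" data-summit-m="903" d="M307 16l-291 1 1 511 511-1 0-281-10-1-45 19-51 0-15 5-6 0-9-8-19-35-4-15-2-29-14-7-24 2-37 34 16-16 5-10 11-28 5-22 8-12 3-16-11-16-16-17-8-15 7-18z"/><path data-summit="499 117" data-summit-m="798" d="M527 16l-218 0 3 25-7 18 8 15 16 17 11 16-3 16-8 12-9 34-12 26 21-18 24-2 10 4 4 3 2 29 4 15 19 35 9 8 6 0 15-5 51 0 41-17 13-2z"/><path data-summit="107 202" data-summit-m="808" d="M119 132l-4 4-20 9-15 13-20 36-12 55 1 20 7 20 10 10 13 2 14-5 44 0 26-11 38 24 18-6 4-4 12-32-22-52-28-32-20-12-24-22-16-10z"/>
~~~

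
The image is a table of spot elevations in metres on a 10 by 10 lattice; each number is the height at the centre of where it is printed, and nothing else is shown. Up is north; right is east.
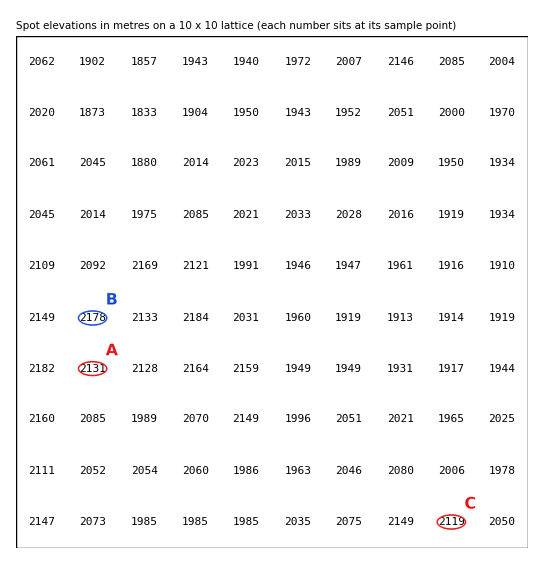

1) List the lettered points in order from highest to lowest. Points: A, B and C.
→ B A C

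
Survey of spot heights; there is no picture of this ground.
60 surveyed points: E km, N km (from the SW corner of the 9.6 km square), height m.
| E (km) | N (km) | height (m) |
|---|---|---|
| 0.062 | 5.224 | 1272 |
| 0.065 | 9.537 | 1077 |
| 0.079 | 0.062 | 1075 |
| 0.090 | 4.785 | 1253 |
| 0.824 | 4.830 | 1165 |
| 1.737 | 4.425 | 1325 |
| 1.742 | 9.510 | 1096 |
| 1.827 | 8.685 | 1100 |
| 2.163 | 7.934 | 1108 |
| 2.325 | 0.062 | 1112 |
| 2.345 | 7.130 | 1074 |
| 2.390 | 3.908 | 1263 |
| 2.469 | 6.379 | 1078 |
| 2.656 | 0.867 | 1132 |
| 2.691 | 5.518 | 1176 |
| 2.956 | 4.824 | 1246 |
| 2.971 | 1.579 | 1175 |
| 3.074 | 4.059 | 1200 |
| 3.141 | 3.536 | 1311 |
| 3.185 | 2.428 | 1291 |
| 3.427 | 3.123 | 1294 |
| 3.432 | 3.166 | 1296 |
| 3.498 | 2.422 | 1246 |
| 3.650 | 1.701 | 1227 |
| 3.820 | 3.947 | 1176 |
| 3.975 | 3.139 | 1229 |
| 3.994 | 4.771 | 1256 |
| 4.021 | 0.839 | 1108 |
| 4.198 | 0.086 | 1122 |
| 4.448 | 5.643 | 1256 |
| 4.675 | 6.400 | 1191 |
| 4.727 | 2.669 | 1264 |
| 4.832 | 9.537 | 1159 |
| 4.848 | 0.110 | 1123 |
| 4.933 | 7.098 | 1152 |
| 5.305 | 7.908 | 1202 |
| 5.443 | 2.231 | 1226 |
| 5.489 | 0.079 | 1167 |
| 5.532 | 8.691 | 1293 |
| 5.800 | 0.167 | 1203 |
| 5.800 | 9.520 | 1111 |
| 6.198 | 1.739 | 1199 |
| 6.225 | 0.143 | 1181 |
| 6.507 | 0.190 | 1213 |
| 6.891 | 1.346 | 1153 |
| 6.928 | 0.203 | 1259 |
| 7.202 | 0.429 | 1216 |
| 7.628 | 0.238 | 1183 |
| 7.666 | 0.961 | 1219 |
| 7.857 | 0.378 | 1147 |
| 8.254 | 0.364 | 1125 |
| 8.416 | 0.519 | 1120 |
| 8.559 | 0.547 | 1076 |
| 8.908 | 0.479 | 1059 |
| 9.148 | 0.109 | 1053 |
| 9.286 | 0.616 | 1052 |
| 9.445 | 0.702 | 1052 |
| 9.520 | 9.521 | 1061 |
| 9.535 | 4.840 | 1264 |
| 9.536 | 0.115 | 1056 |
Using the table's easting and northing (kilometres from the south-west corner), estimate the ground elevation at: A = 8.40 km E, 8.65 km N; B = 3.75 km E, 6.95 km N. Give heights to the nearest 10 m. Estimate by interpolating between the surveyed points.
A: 1150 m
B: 1160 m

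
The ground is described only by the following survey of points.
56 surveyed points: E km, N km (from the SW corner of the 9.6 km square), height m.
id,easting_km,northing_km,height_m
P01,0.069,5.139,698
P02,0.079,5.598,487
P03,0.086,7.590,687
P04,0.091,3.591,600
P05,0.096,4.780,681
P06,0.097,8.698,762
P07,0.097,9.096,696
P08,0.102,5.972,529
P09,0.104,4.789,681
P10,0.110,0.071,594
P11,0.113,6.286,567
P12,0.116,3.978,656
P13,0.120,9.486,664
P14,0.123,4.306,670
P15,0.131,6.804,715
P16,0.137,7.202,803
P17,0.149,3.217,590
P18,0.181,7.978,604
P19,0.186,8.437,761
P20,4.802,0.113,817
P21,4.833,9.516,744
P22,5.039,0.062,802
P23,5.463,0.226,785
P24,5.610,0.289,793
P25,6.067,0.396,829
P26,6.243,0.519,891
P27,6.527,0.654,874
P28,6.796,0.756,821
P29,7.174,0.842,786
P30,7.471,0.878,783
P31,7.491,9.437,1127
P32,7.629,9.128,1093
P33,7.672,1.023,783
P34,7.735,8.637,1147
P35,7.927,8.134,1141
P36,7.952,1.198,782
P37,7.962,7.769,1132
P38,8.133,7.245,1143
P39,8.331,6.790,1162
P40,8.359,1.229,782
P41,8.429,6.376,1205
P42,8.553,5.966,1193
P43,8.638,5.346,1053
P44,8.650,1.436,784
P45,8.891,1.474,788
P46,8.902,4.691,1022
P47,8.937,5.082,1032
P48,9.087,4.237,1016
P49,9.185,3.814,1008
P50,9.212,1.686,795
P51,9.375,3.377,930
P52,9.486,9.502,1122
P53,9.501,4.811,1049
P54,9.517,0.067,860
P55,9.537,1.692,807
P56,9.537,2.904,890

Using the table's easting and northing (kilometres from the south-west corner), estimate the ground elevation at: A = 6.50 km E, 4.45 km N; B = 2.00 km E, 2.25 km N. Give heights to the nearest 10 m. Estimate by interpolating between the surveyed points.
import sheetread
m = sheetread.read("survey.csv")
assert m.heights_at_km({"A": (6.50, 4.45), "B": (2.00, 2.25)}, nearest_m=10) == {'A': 920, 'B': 790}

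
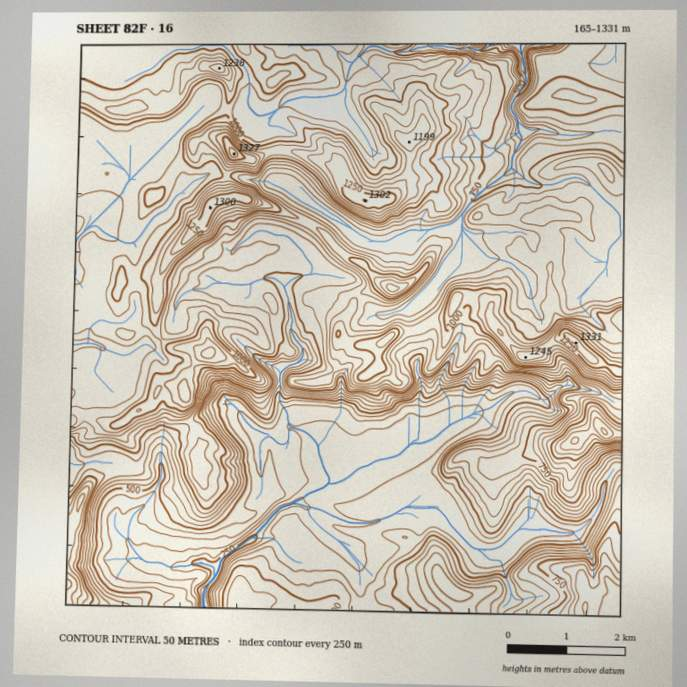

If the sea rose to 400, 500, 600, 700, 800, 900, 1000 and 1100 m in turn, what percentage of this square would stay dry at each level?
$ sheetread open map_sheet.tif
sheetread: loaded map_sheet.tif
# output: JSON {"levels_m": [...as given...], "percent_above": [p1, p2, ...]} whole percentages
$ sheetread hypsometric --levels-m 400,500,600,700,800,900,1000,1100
{"levels_m": [400, 500, 600, 700, 800, 900, 1000, 1100], "percent_above": [87, 80, 74, 67, 53, 34, 15, 5]}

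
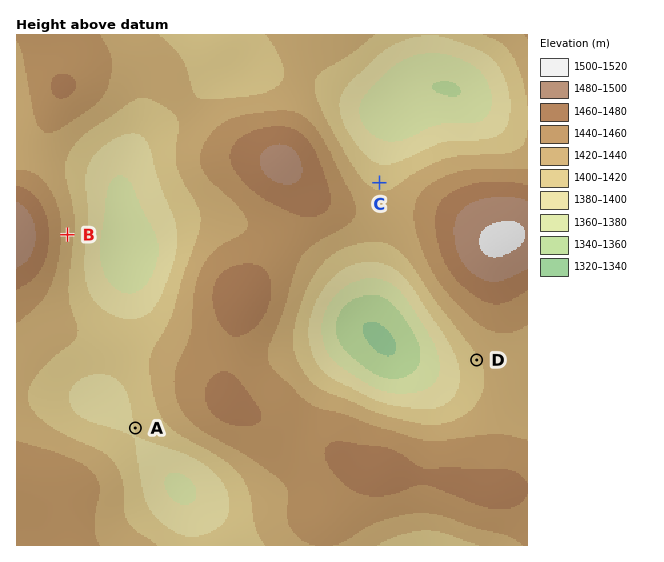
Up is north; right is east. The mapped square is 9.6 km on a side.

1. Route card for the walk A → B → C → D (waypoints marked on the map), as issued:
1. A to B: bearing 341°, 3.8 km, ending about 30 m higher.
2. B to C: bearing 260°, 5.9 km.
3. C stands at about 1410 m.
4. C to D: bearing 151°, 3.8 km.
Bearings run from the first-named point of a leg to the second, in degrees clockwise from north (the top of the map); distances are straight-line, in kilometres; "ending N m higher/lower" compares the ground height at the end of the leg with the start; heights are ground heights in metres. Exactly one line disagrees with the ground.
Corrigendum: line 2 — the bearing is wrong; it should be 081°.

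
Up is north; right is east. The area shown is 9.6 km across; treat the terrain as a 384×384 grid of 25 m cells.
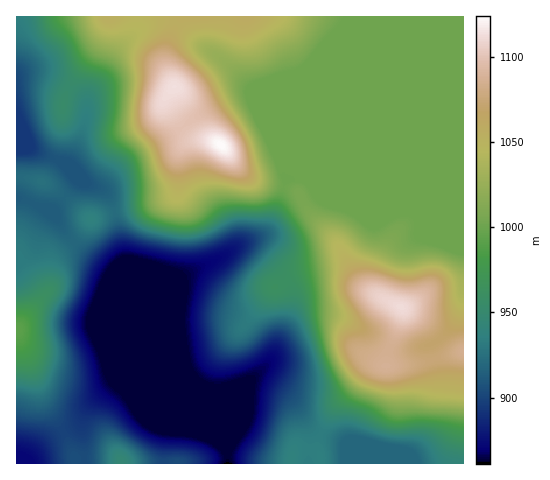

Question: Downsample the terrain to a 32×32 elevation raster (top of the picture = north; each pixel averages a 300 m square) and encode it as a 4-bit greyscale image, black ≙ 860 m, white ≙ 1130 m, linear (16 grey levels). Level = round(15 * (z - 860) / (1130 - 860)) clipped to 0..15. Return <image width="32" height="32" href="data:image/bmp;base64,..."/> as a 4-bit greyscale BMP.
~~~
<image width="32" height="32" href="data:image/bmp;base64,Qk12AgAAAAAAAHYAAAAoAAAAIAAAACAAAAABAAQAAAAAAAACAAATCwAAEwsAABAAAAAAAAAAAAAAABEREQAiIiIAMzMzAERERABVVVUAZmZmAHd3dwCIiIgAmZmZAKqqqgC7u7sAzMzMAN3d3QDu7u4A////ABEiI0VDIiEAEkREQzMzNFURIiM0IREQABI0REMzRERWIiIiMhAAAAABNERERVZWZzMyIiEAAAAAASM0VVZ4iIgzMiEQAAAAAAEiNFZ4mZqqREMhAAAAAAAAEjRomru7u1VDIQAAAAARABI0abzMzLtmUyEAAAABIhERNYvM3MzMdlMQAAAAASMyEjabzNzMzHZCEAAAAAE0QyNGm7zd3Mx2QhAAAAASNEREV5q93t3LZlMQAAAAATNFVVebze7tylVUIQAAAAEjRWZnq93d3cpFVDEAAAABEkVWaKvMy7u6REQyEAABEREkVmiruqmZmERDMyERIiIRI0VoqqmYiIhEM0QyNFVUMiNFeamYiIiIMzNEQ1aIh2REVomYiIiIiDMzRDRomph3d3eIiIiIiIgzMzM0aKuqmamIiIiIiIiIMzMzNGm7u7y6iIiIiIiIiDMzNEV5zMzdyoiIiIiIiIgiMzRWis3e7smIiIiIiIiIIkRFaKzd7u2oiIiIiIiIiCNFRGi93d3bmIiIiIiIiIgjVVVove7dyoiIiIiIiIiII1VVaK3u7bmIiIiIiIiIiDNFVmis7typiIiIiIiIiIgzRWeJrN3KmZmIiIiIiIiINFZ4mavMqZqqmYiIiIiIiEVWiaqru6qqqqmYiIiIiIhFZ4q7qru7u7uqmYiIiIiI"/>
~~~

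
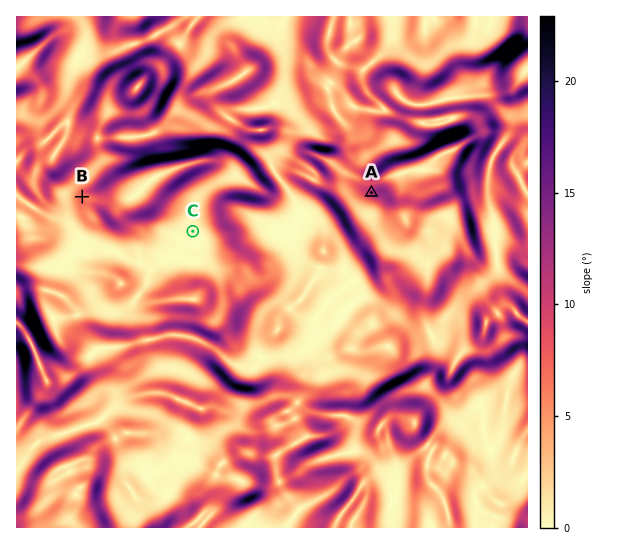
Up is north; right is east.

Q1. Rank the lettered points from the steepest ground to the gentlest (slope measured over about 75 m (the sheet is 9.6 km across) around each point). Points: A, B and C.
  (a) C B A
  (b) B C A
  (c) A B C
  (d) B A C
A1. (c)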